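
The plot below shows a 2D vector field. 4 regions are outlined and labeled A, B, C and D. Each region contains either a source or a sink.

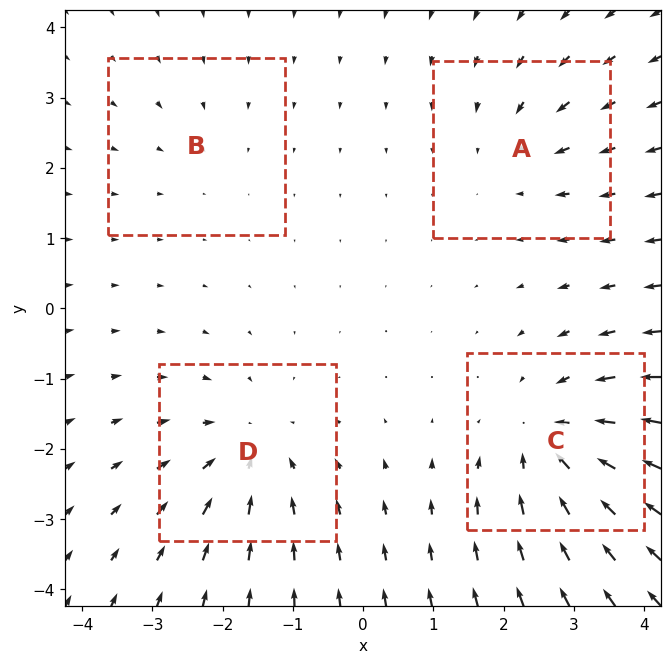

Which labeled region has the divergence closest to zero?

B

Divergence at each region's feature centre — A: about -3, B: about -2, C: about -6, D: about -4. Region B is closest to zero.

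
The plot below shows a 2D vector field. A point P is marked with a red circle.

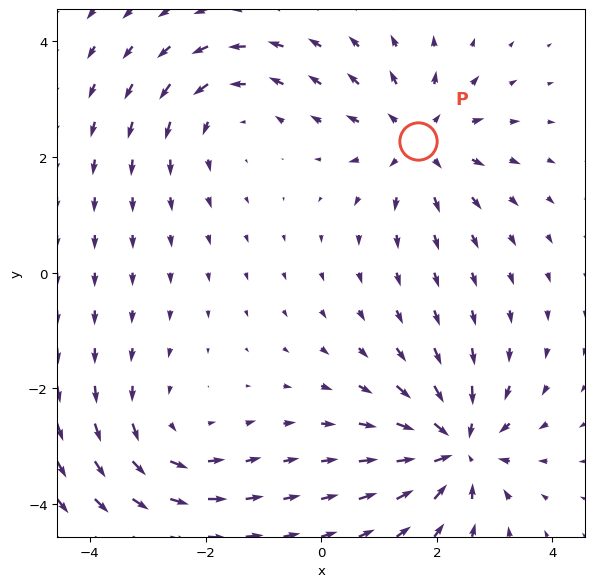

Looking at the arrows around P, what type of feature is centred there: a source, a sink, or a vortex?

At P (1.7, 2.3) the arrows spread outward. Divergence about +4, curl ≈0 — positive divergence with near-zero curl is a source.

source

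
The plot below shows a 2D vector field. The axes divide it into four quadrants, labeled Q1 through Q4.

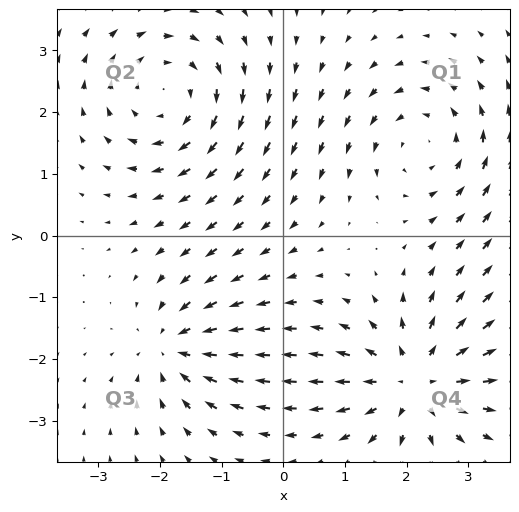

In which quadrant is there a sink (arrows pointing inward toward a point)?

The sink sits at approximately (-1.8, -1.8), which lies in quadrant Q3. The divergence there is about -4, negative as expected for a sink.

Q3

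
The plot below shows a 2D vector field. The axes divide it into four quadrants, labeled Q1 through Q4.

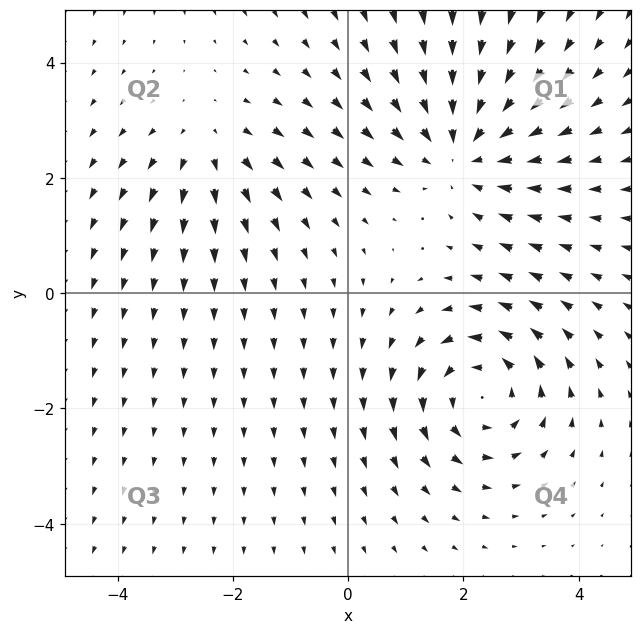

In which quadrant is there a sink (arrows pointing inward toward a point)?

The sink sits at approximately (2.0, 2.5), which lies in quadrant Q1. The divergence there is about -4, negative as expected for a sink.

Q1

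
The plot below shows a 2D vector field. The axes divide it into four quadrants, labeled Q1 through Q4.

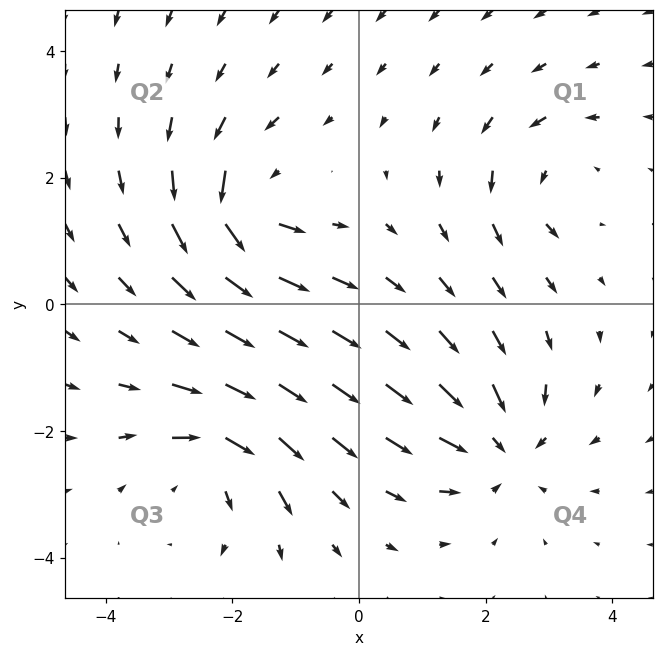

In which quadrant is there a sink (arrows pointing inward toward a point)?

Q4

The sink sits at approximately (2.2, -2.2), which lies in quadrant Q4. The divergence there is about -5, negative as expected for a sink.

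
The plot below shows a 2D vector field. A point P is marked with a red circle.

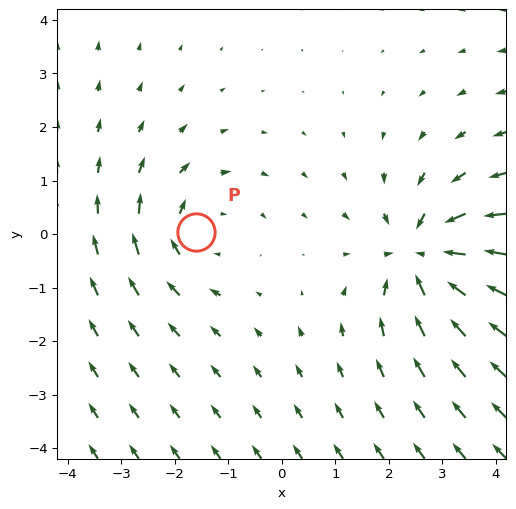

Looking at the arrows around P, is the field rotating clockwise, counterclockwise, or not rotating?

Near P at (-1.6, 0.0) the arrows circulate clockwise. The curl (z-component) there is about -2; negative curl means clockwise rotation.

clockwise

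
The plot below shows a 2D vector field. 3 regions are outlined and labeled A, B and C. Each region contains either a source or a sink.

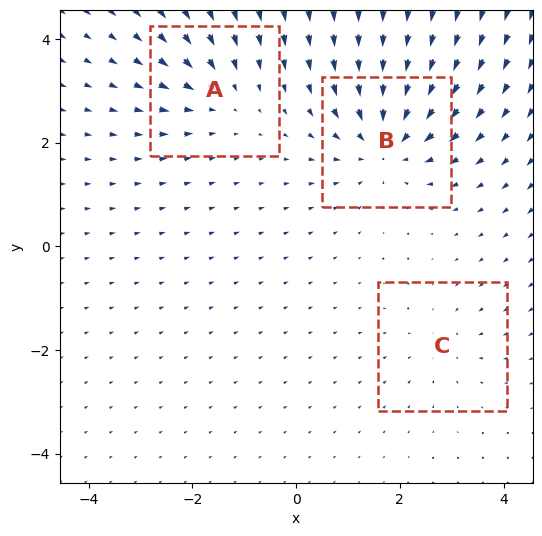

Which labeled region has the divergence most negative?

B

Divergence at each region's feature centre — A: about -3, B: about -5, C: about -2. Region B is most negative.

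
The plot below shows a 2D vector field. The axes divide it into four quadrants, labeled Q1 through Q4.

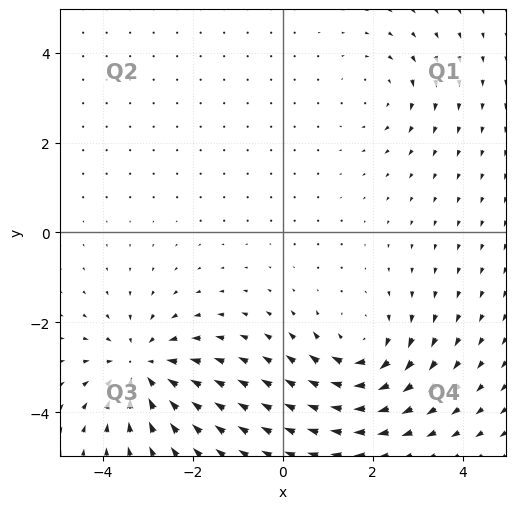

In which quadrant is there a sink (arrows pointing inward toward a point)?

The sink sits at approximately (-3.1, -3.0), which lies in quadrant Q3. The divergence there is about -4, negative as expected for a sink.

Q3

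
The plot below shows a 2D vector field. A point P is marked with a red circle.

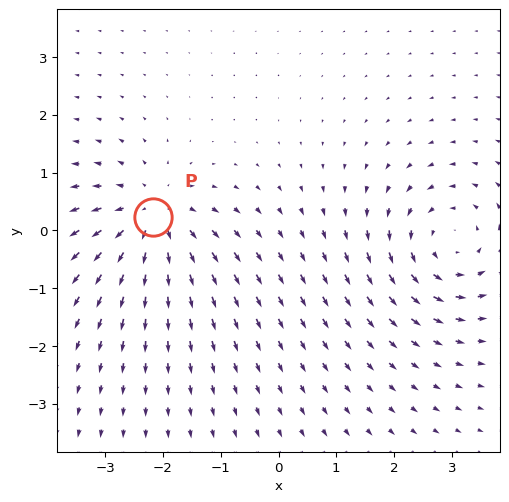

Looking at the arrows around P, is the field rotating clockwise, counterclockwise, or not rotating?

Near P at (-2.2, 0.2) the arrows show no circulation. The curl there is ≈0.

not rotating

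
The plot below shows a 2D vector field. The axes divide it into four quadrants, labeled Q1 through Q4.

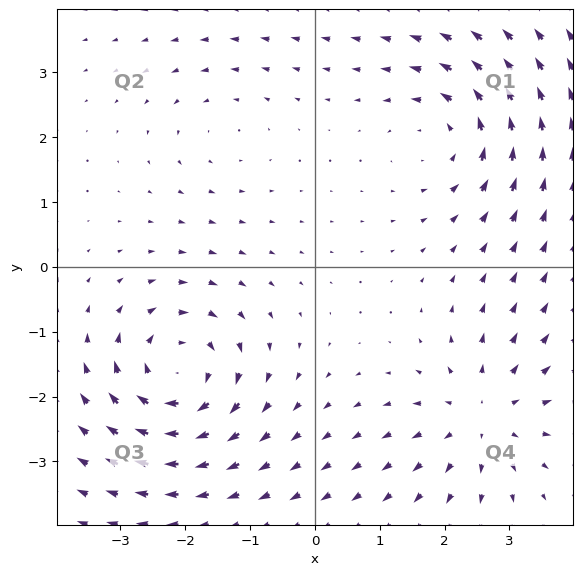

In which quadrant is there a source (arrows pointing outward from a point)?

Q4

The source sits at approximately (2.6, -2.3), which lies in quadrant Q4. The divergence there is about +4, positive as expected for a source.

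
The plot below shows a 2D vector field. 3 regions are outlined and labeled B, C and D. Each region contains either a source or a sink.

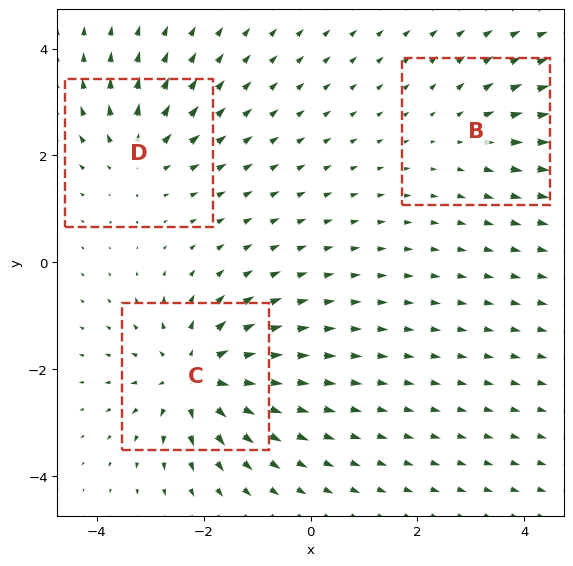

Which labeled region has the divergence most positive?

C

Divergence at each region's feature centre — B: about +2, C: about +5, D: about +3. Region C is most positive.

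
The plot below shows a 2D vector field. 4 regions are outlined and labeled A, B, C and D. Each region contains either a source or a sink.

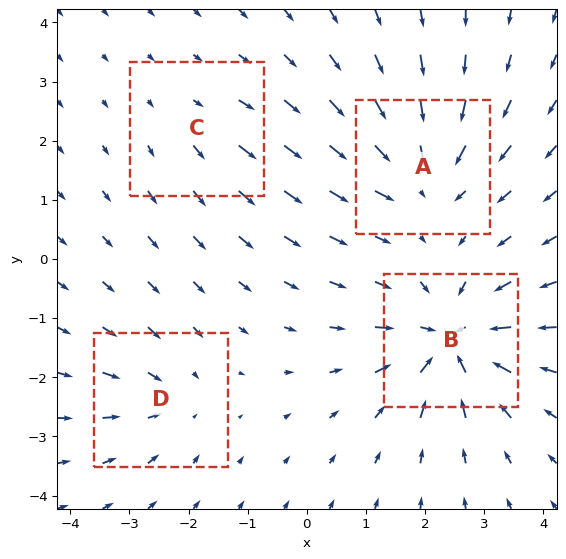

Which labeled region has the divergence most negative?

B

Divergence at each region's feature centre — A: about -6, B: about -8, C: about +2, D: about -4. Region B is most negative.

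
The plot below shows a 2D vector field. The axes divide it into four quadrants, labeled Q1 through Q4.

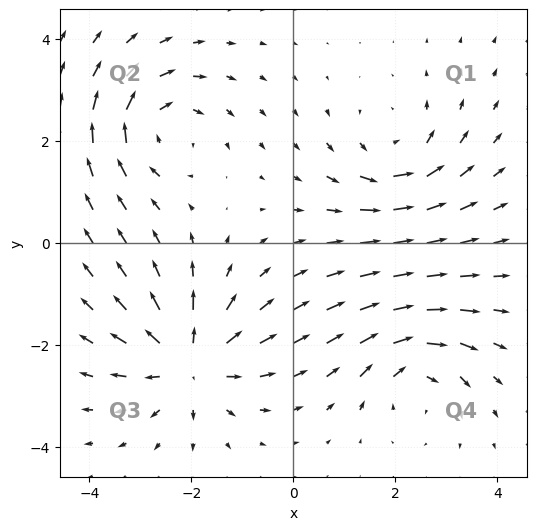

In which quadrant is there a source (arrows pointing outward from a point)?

The source sits at approximately (-2.0, -2.3), which lies in quadrant Q3. The divergence there is about +5, positive as expected for a source.

Q3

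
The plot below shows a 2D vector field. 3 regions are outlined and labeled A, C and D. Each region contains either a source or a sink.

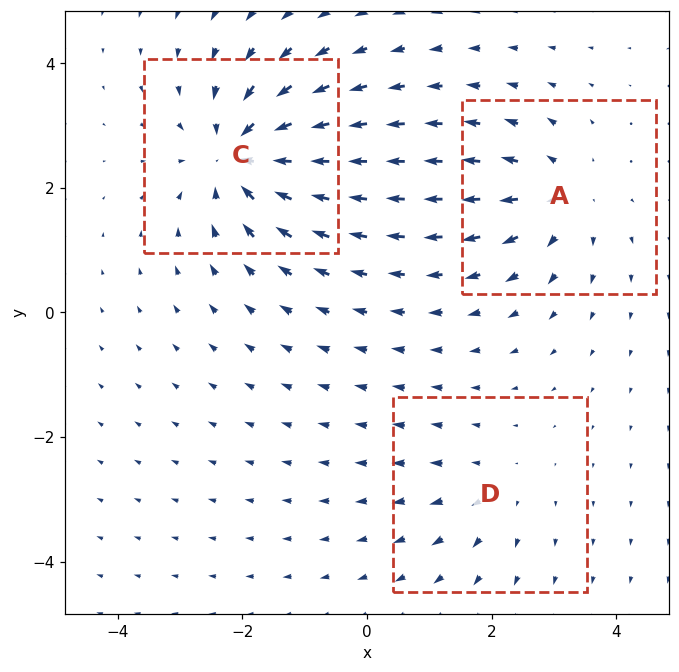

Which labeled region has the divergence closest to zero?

D

Divergence at each region's feature centre — A: about +3, C: about -5, D: about +2. Region D is closest to zero.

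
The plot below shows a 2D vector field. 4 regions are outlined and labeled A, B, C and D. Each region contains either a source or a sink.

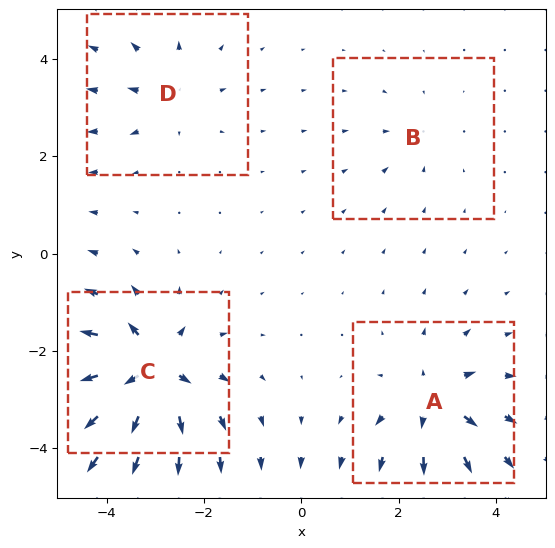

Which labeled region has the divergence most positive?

Divergence at each region's feature centre — A: about +6, B: about -3, C: about +9, D: about +4. Region C is most positive.

C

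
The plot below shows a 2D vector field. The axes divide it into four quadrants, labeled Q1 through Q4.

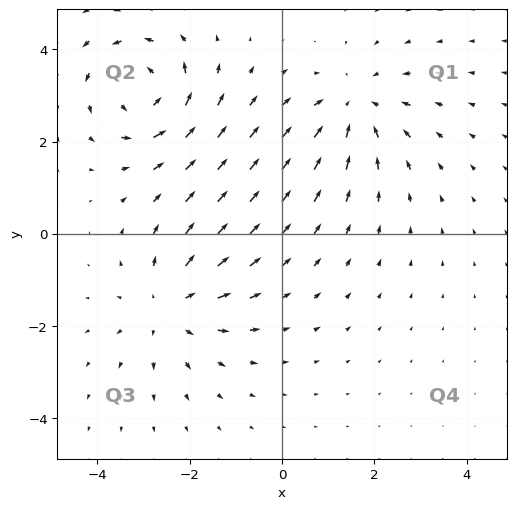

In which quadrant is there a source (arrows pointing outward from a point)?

Q3

The source sits at approximately (-2.4, -1.6), which lies in quadrant Q3. The divergence there is about +4, positive as expected for a source.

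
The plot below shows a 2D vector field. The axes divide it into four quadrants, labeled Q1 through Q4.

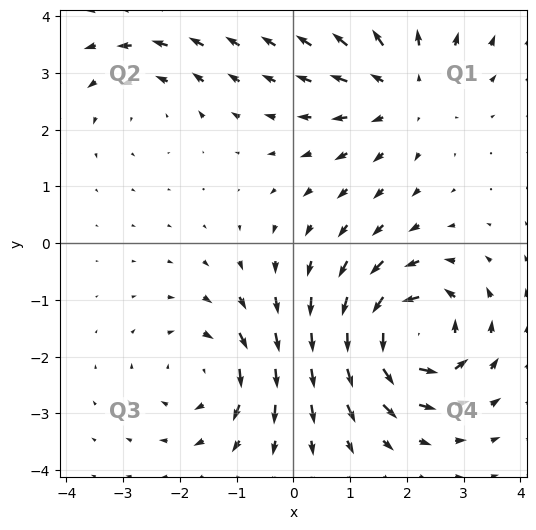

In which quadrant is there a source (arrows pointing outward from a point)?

The source sits at approximately (1.9, 2.7), which lies in quadrant Q1. The divergence there is about +3, positive as expected for a source.

Q1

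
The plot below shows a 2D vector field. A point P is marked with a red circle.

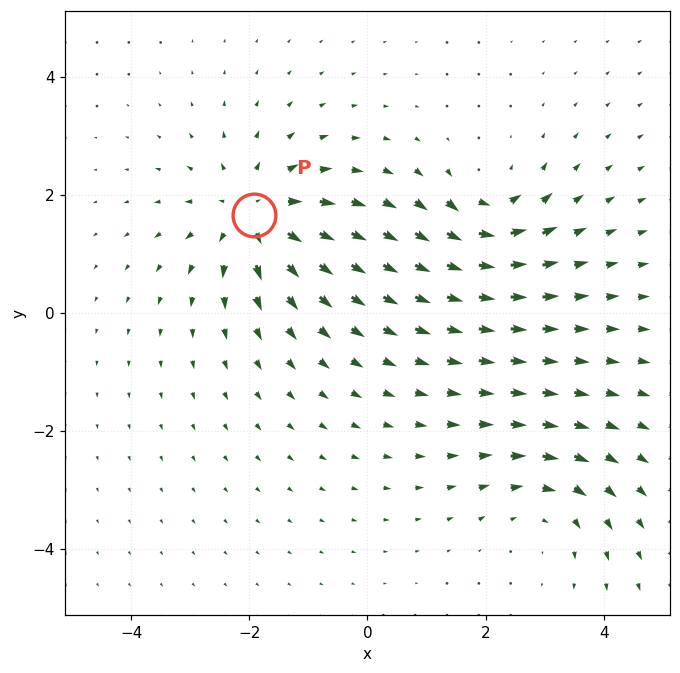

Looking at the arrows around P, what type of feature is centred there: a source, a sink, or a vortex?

source

At P (-1.9, 1.7) the arrows spread outward. Divergence about +5, curl ≈0 — positive divergence with near-zero curl is a source.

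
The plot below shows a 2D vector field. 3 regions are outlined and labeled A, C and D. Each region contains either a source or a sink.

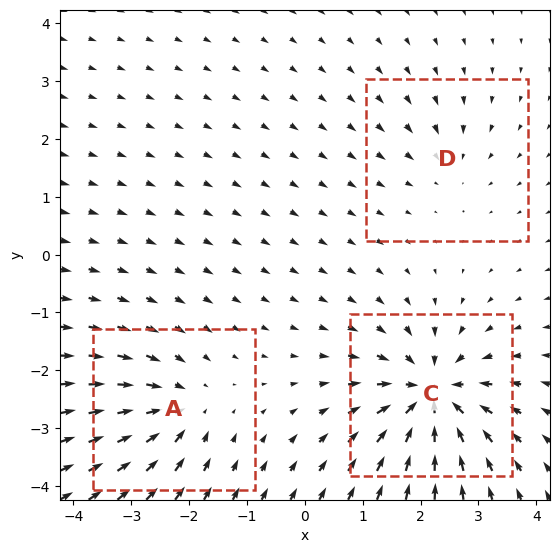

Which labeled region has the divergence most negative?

C

Divergence at each region's feature centre — A: about -4, C: about -7, D: about -2. Region C is most negative.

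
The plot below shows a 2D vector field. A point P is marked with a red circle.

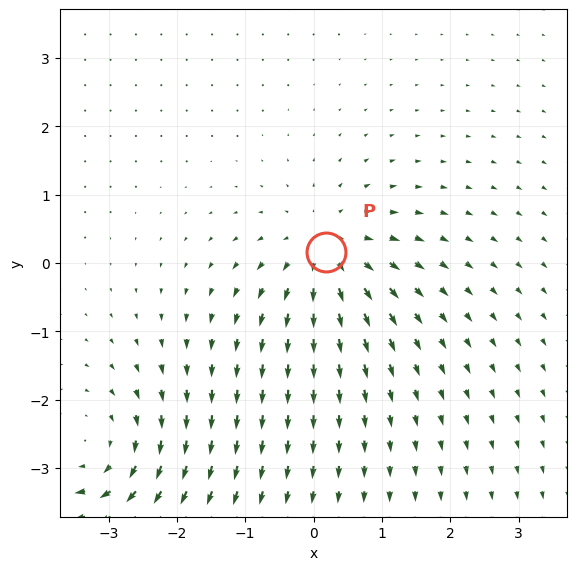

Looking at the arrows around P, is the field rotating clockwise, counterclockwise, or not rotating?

not rotating

Near P at (0.2, 0.2) the arrows show no circulation. The curl there is ≈0.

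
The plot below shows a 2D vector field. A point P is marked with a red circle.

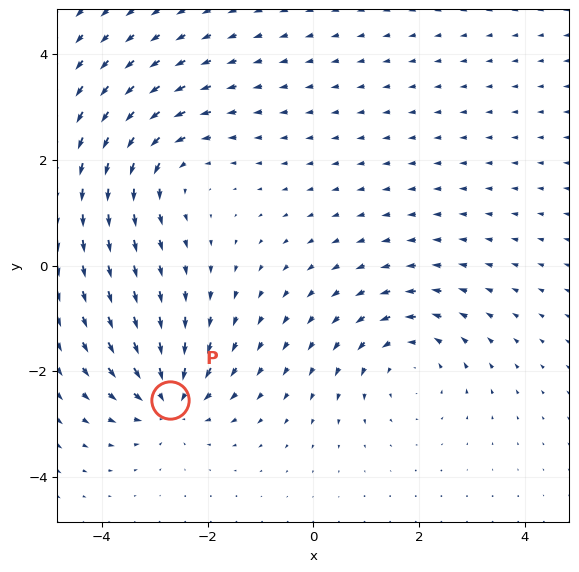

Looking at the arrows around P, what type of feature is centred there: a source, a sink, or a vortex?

At P (-2.7, -2.5) the arrows converge inward. Divergence about -5, curl ≈0 — negative divergence with near-zero curl is a sink.

sink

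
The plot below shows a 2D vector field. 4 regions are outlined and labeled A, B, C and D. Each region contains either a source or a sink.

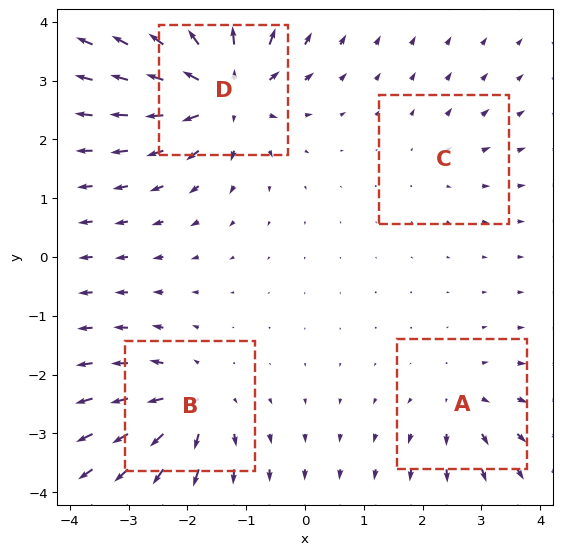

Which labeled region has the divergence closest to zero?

Divergence at each region's feature centre — A: about +4, B: about +6, C: about +2, D: about +8. Region C is closest to zero.

C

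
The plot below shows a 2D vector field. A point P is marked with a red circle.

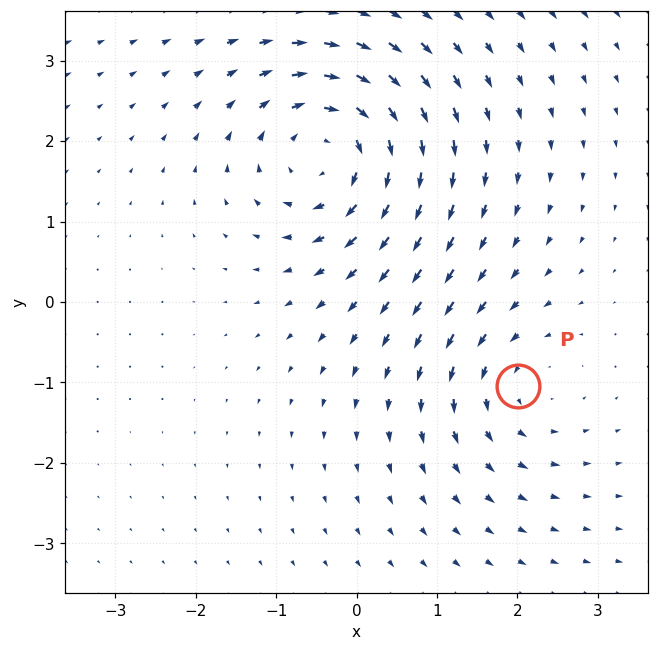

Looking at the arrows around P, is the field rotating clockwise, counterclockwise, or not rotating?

Near P at (2.0, -1.1) the arrows circulate counterclockwise. The curl (z-component) there is about +3; positive curl means counterclockwise rotation.

counterclockwise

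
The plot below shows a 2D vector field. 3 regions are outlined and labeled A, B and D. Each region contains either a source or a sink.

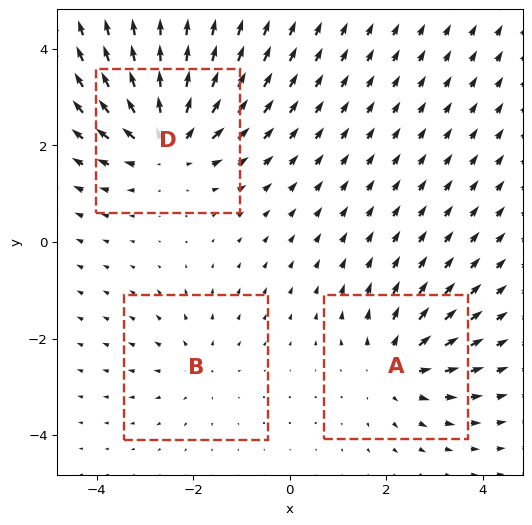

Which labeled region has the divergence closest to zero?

B

Divergence at each region's feature centre — A: about +4, B: about +2, D: about +5. Region B is closest to zero.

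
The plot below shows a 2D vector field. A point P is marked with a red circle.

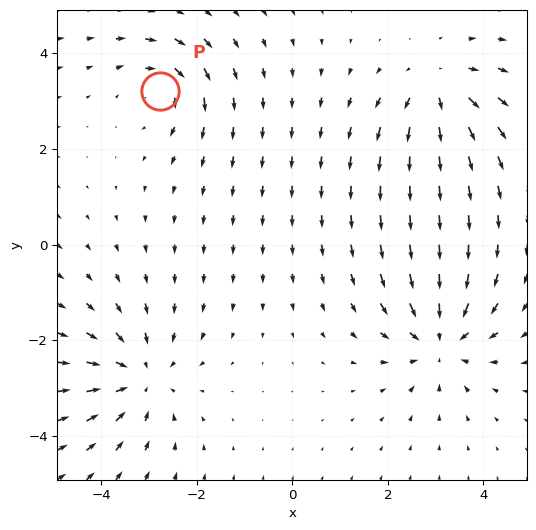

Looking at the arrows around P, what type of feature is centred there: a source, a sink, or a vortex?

vortex

At P (-2.8, 3.2) the arrows circulate clockwise. Divergence ≈0, curl about -4 — near-zero divergence with nonzero curl is a vortex.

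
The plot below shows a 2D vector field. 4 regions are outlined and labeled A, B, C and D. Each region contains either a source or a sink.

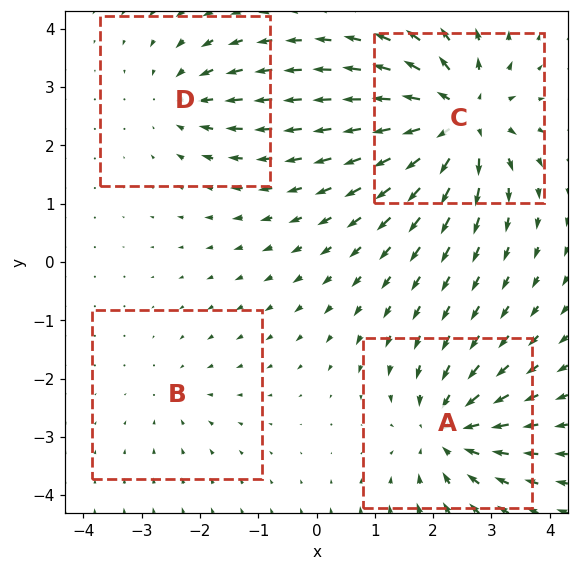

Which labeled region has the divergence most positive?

C

Divergence at each region's feature centre — A: about -5, B: about -2, C: about +7, D: about -3. Region C is most positive.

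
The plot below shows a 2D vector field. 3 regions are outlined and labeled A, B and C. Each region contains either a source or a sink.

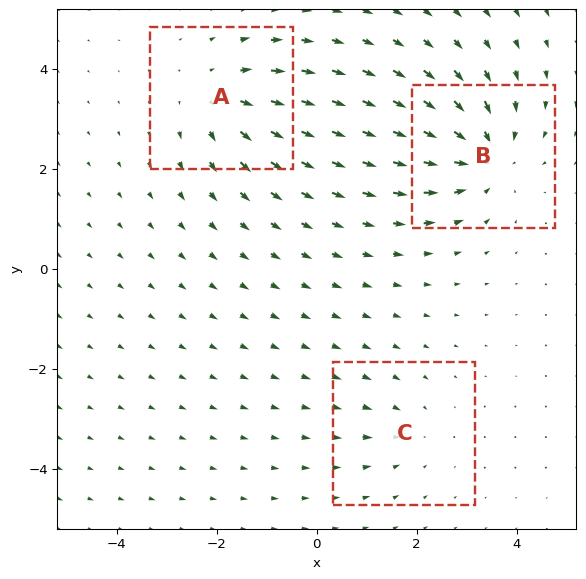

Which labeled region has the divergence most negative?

B

Divergence at each region's feature centre — A: about +3, B: about -4, C: about -2. Region B is most negative.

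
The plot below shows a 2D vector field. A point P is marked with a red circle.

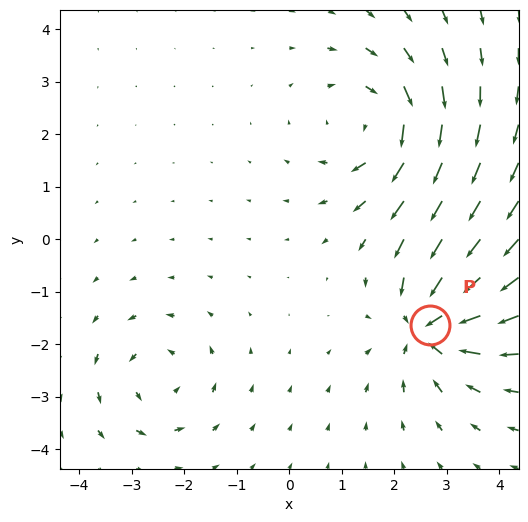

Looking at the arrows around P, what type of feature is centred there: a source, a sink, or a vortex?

sink

At P (2.7, -1.6) the arrows converge inward. Divergence about -5, curl ≈0 — negative divergence with near-zero curl is a sink.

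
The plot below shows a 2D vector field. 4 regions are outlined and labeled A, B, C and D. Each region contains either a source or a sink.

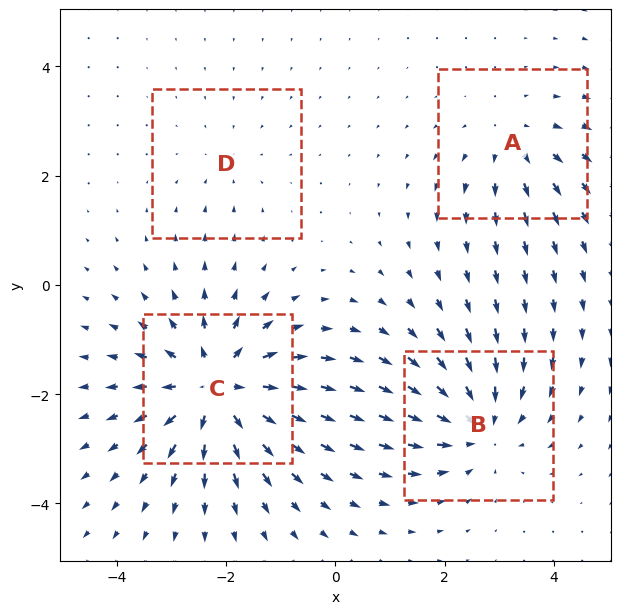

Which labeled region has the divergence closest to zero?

D

Divergence at each region's feature centre — A: about +3, B: about -5, C: about +7, D: about -2. Region D is closest to zero.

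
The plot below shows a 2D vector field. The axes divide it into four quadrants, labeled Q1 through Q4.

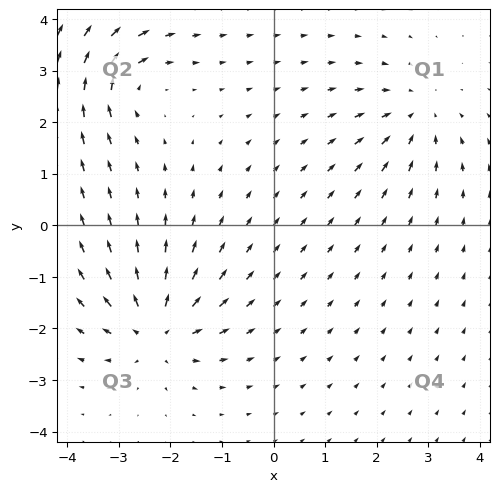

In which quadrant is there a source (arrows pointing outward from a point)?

Q3

The source sits at approximately (-2.3, -2.0), which lies in quadrant Q3. The divergence there is about +5, positive as expected for a source.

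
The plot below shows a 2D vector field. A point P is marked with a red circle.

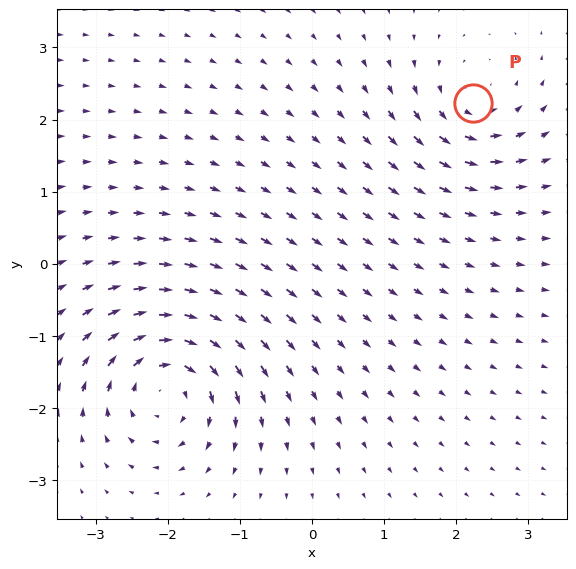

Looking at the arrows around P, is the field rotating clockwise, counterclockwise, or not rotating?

Near P at (2.2, 2.2) the arrows circulate counterclockwise. The curl (z-component) there is about +4; positive curl means counterclockwise rotation.

counterclockwise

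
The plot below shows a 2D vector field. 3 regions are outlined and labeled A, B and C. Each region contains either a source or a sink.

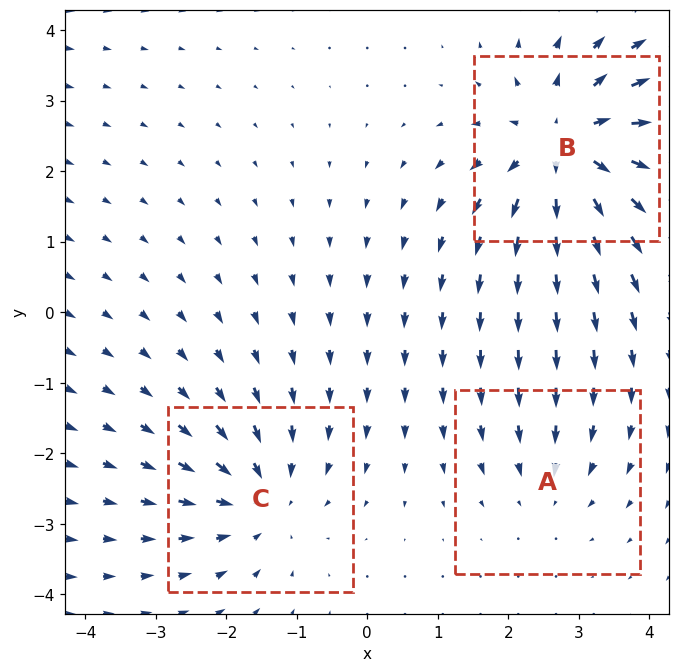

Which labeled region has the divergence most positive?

Divergence at each region's feature centre — A: about -2, B: about +5, C: about -3. Region B is most positive.

B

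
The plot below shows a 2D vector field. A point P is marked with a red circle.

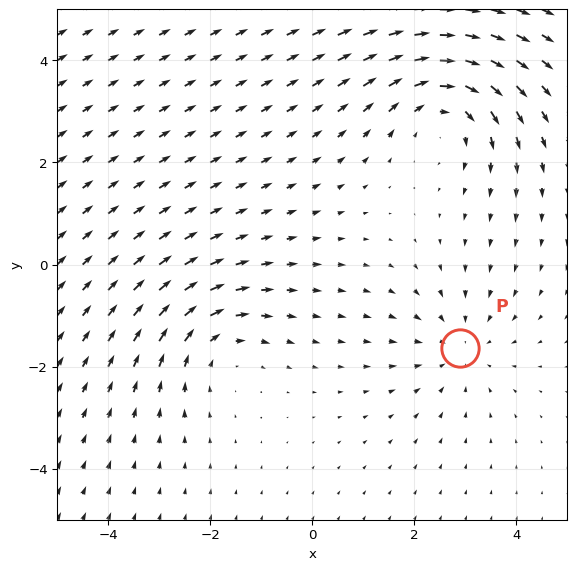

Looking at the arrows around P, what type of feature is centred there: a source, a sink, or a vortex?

sink

At P (2.9, -1.6) the arrows converge inward. Divergence about -2, curl ≈0 — negative divergence with near-zero curl is a sink.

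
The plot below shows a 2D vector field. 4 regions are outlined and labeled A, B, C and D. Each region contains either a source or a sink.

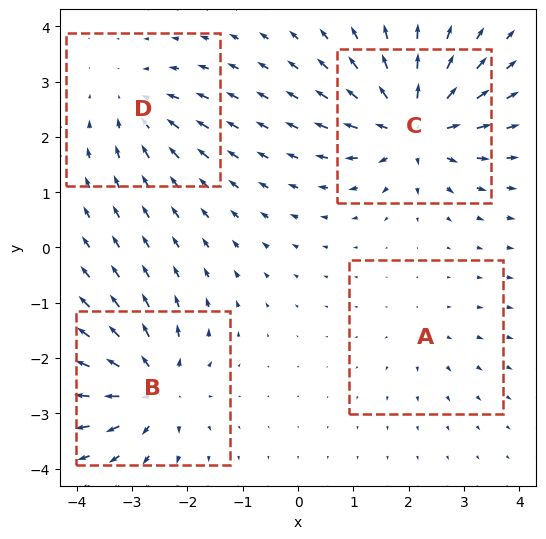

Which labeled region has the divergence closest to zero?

Divergence at each region's feature centre — A: about +2, B: about +6, C: about +8, D: about -4. Region A is closest to zero.

A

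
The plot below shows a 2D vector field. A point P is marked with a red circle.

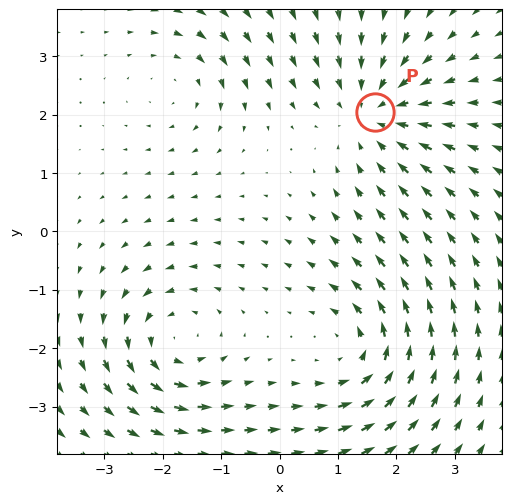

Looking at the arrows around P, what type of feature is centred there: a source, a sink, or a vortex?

sink

At P (1.6, 2.0) the arrows converge inward. Divergence about -4, curl ≈0 — negative divergence with near-zero curl is a sink.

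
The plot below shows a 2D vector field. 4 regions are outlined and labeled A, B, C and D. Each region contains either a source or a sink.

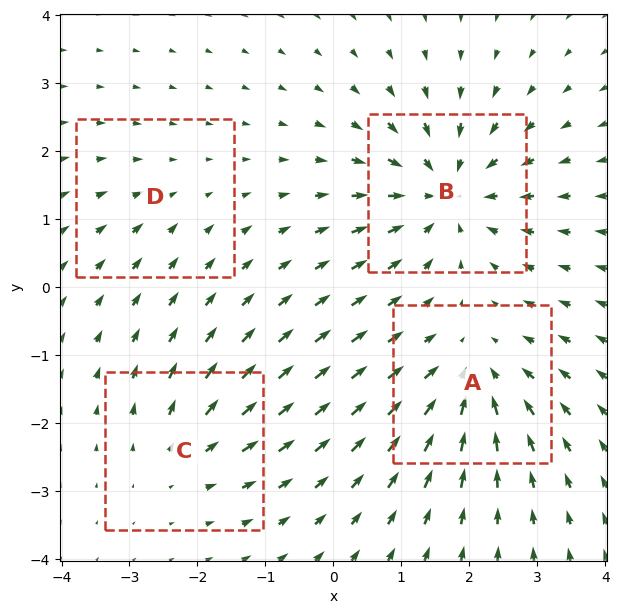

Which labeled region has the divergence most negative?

Divergence at each region's feature centre — A: about -5, B: about -7, C: about +4, D: about -2. Region B is most negative.

B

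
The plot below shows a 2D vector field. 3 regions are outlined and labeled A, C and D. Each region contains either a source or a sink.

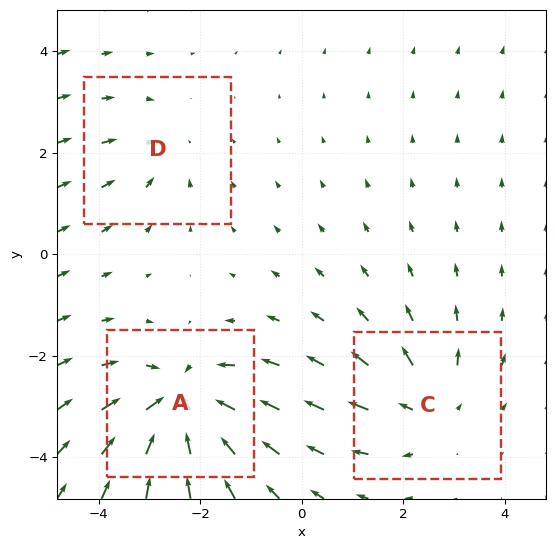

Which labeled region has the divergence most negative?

Divergence at each region's feature centre — A: about -5, C: about +3, D: about -2. Region A is most negative.

A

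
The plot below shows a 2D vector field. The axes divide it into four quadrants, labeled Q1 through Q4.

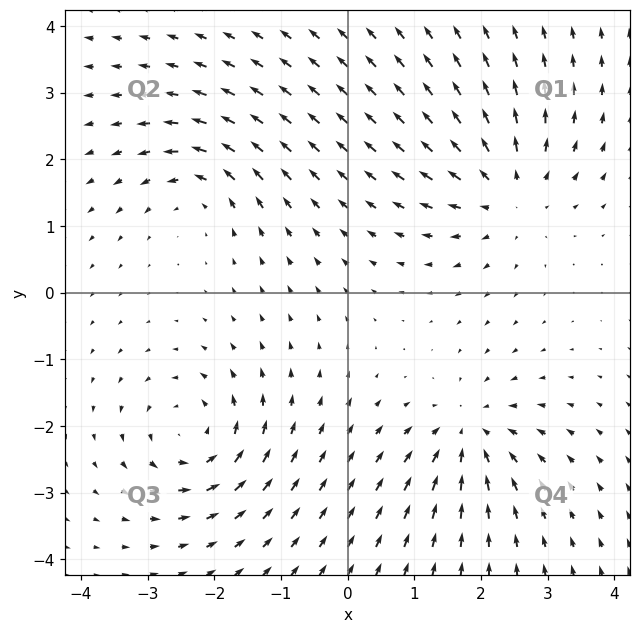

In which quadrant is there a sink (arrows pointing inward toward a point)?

The sink sits at approximately (1.8, -2.1), which lies in quadrant Q4. The divergence there is about -5, negative as expected for a sink.

Q4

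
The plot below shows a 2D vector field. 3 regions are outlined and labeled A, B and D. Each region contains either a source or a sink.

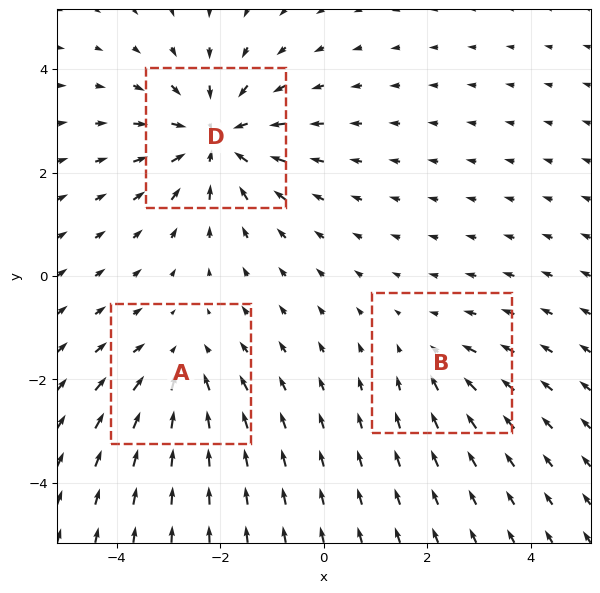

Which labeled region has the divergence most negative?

Divergence at each region's feature centre — A: about -3, B: about -2, D: about -4. Region D is most negative.

D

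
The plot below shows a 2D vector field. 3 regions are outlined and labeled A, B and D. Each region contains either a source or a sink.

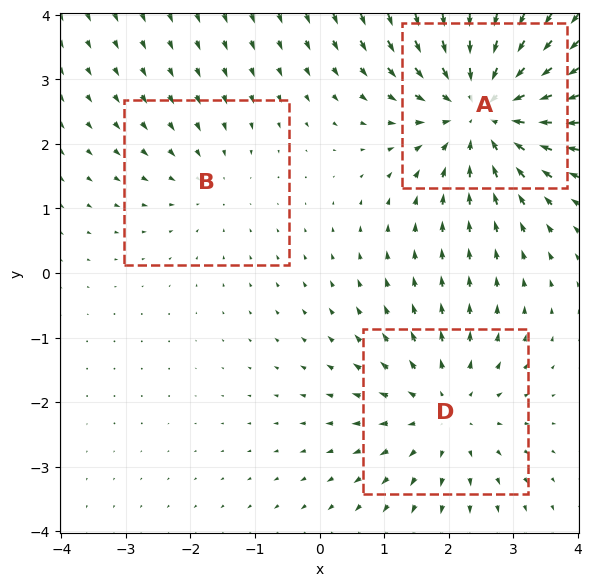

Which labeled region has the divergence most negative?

A

Divergence at each region's feature centre — A: about -5, B: about -2, D: about +3. Region A is most negative.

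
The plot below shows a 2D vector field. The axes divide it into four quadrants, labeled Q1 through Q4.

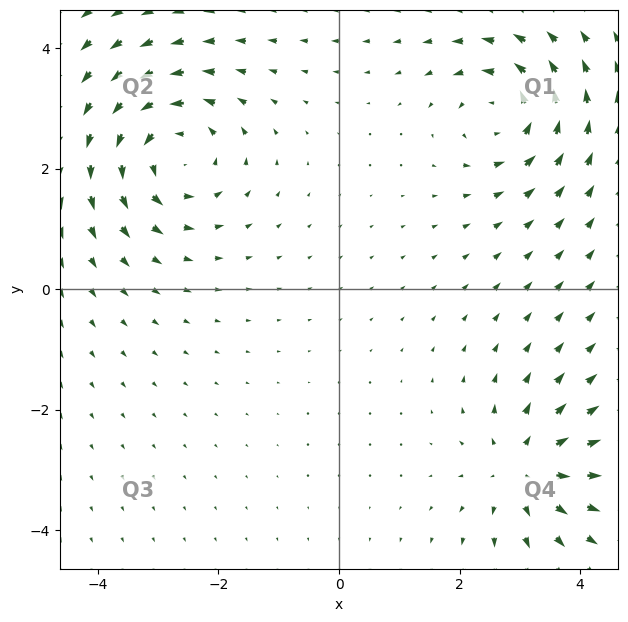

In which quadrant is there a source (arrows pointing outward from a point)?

Q4

The source sits at approximately (3.1, -3.0), which lies in quadrant Q4. The divergence there is about +4, positive as expected for a source.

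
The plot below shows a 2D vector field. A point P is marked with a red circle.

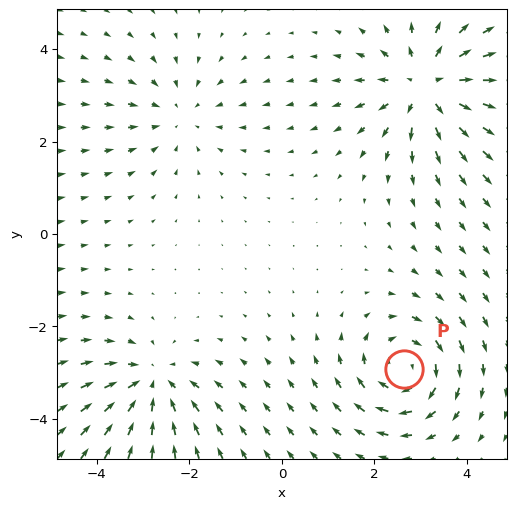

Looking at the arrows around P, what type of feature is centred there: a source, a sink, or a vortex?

vortex

At P (2.6, -2.9) the arrows circulate clockwise. Divergence ≈0, curl about -5 — near-zero divergence with nonzero curl is a vortex.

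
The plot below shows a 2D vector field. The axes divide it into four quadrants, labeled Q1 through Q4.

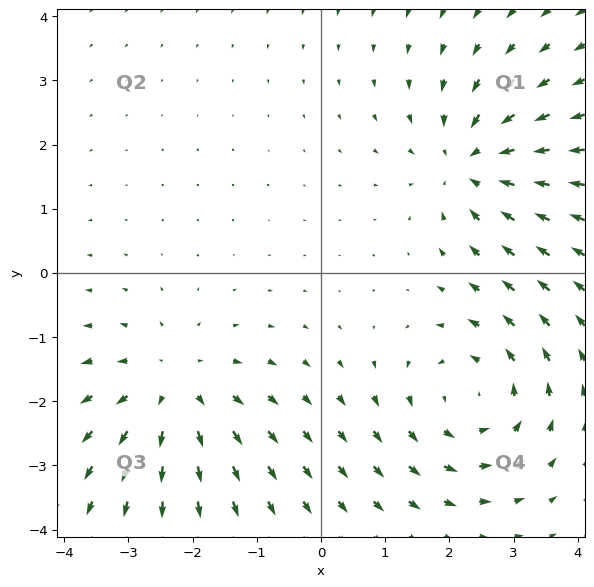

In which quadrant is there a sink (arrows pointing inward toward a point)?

Q1

The sink sits at approximately (2.3, 1.7), which lies in quadrant Q1. The divergence there is about -3, negative as expected for a sink.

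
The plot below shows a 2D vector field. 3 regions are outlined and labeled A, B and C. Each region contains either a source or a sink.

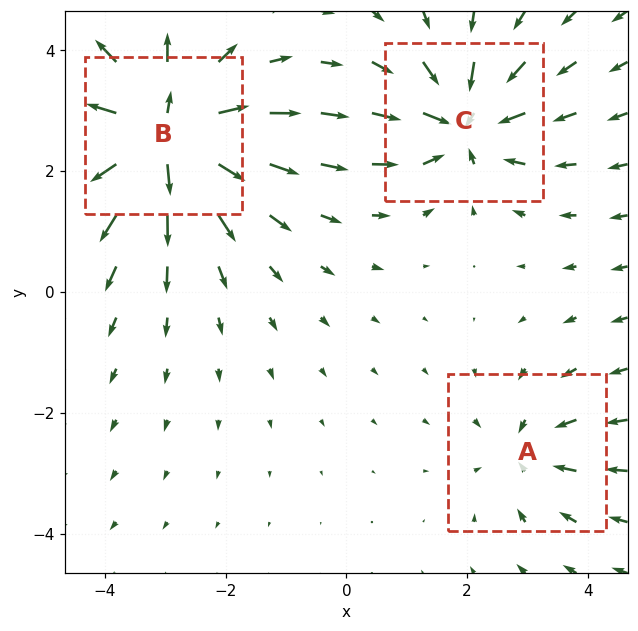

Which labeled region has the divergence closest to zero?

Divergence at each region's feature centre — A: about -3, B: about +6, C: about -4. Region A is closest to zero.

A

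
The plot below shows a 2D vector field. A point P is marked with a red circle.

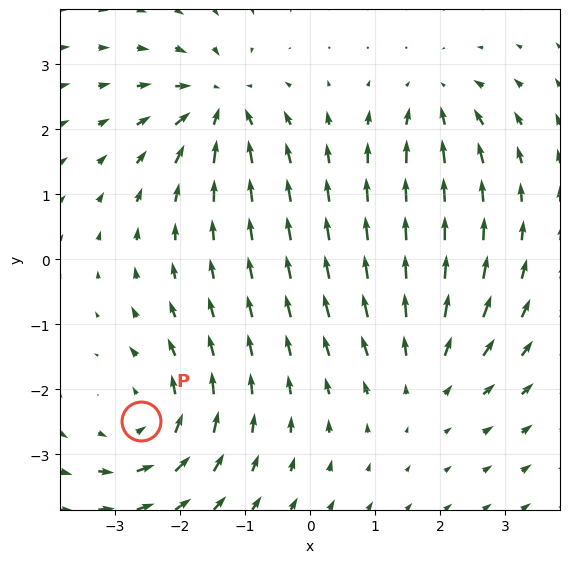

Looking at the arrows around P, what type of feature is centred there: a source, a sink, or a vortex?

vortex

At P (-2.6, -2.5) the arrows circulate counterclockwise. Divergence ≈0, curl about +4 — near-zero divergence with nonzero curl is a vortex.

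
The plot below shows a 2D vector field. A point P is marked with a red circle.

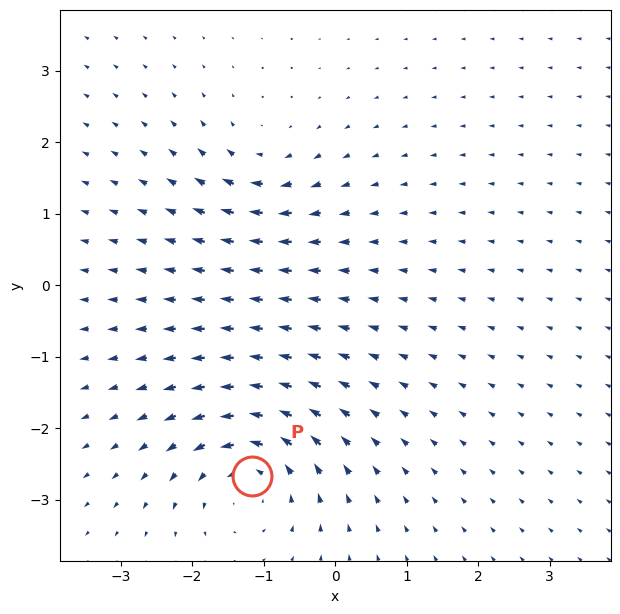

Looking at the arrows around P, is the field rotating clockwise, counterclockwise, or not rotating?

counterclockwise

Near P at (-1.2, -2.7) the arrows circulate counterclockwise. The curl (z-component) there is about +6; positive curl means counterclockwise rotation.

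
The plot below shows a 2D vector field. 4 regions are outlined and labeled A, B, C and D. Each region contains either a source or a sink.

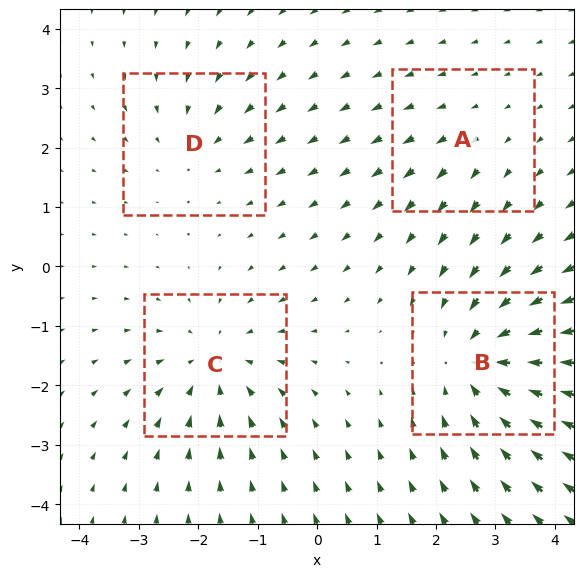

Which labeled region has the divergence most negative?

B

Divergence at each region's feature centre — A: about +2, B: about -6, C: about -4, D: about -3. Region B is most negative.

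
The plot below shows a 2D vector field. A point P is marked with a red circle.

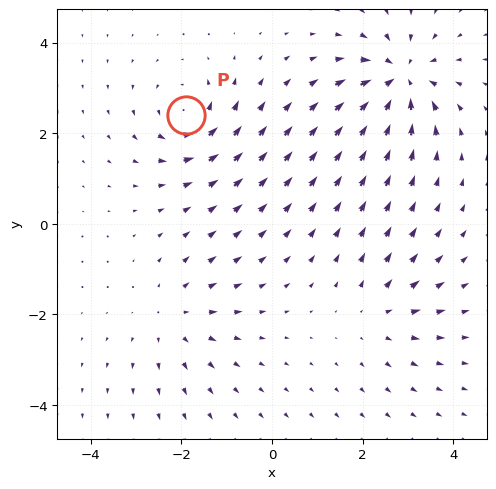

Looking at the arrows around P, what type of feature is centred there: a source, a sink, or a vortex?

At P (-1.9, 2.4) the arrows circulate counterclockwise. Divergence ≈0, curl about +5 — near-zero divergence with nonzero curl is a vortex.

vortex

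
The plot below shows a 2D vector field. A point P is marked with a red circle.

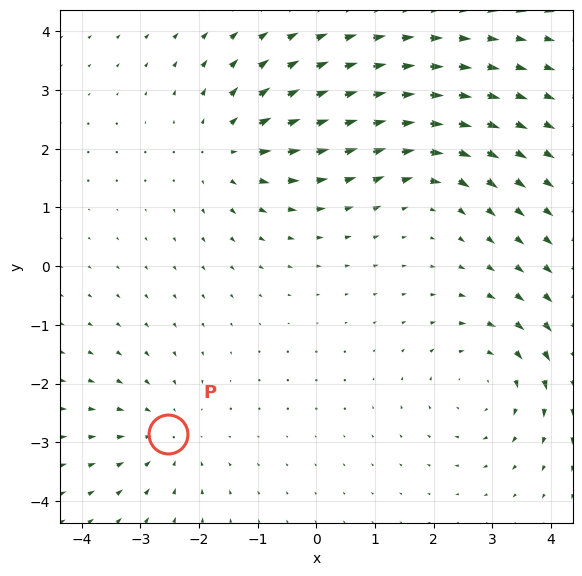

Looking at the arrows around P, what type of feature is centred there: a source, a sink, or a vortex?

sink

At P (-2.5, -2.9) the arrows converge inward. Divergence about -3, curl ≈0 — negative divergence with near-zero curl is a sink.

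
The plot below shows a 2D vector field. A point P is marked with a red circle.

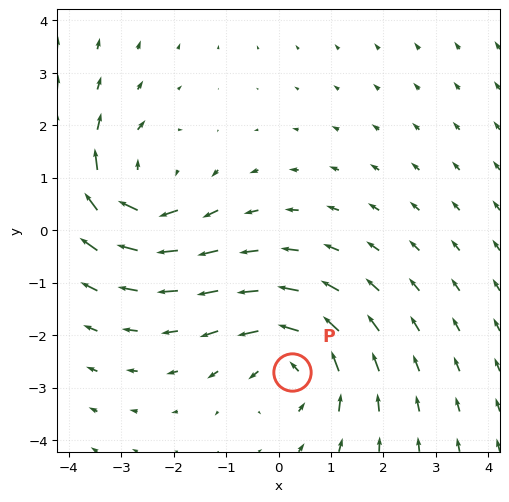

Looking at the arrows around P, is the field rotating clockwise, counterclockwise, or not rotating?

counterclockwise

Near P at (0.3, -2.7) the arrows circulate counterclockwise. The curl (z-component) there is about +4; positive curl means counterclockwise rotation.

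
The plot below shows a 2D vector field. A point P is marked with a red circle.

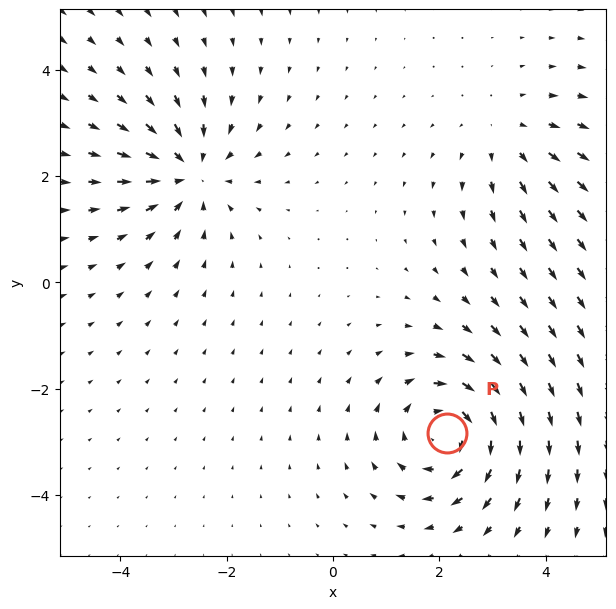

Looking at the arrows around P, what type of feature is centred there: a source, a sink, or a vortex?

At P (2.2, -2.8) the arrows circulate clockwise. Divergence ≈0, curl about -4 — near-zero divergence with nonzero curl is a vortex.

vortex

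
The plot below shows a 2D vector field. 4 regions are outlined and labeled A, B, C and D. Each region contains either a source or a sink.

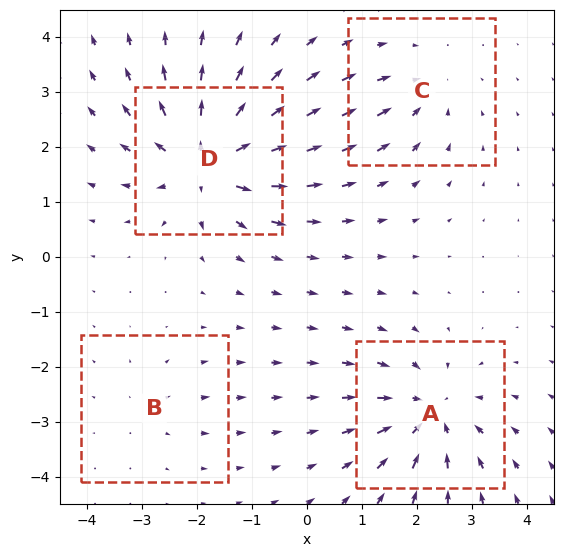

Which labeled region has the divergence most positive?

Divergence at each region's feature centre — A: about -6, B: about +2, C: about -3, D: about +8. Region D is most positive.

D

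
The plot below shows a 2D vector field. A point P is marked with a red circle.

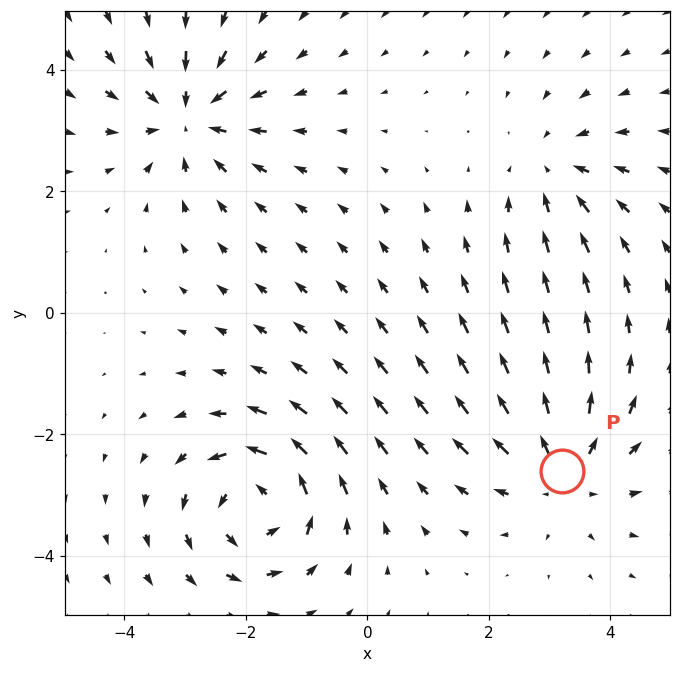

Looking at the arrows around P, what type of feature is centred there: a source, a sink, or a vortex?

source

At P (3.2, -2.6) the arrows spread outward. Divergence about +4, curl ≈0 — positive divergence with near-zero curl is a source.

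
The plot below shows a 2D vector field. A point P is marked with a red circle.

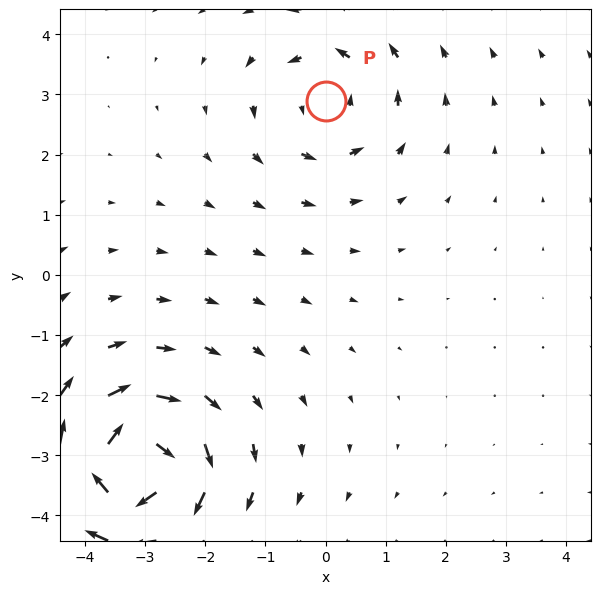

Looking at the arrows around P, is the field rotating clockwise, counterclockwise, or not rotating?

Near P at (-0.0, 2.9) the arrows circulate counterclockwise. The curl (z-component) there is about +3; positive curl means counterclockwise rotation.

counterclockwise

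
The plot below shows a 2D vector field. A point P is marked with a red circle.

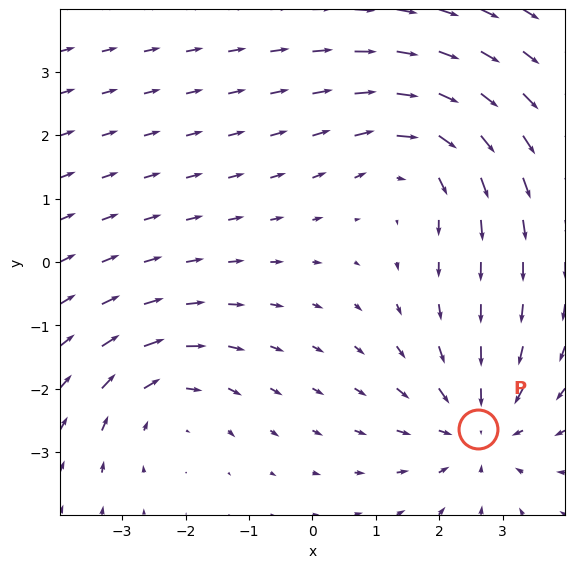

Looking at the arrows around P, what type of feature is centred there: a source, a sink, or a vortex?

sink

At P (2.6, -2.6) the arrows converge inward. Divergence about -5, curl ≈0 — negative divergence with near-zero curl is a sink.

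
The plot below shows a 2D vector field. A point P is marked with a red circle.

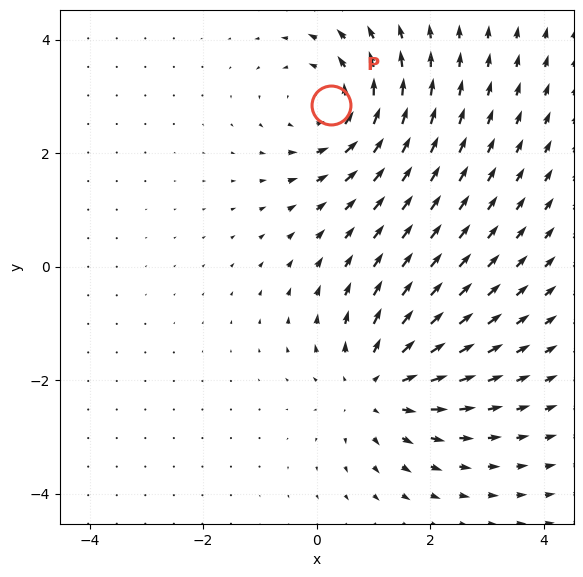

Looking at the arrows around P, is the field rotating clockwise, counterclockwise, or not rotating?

counterclockwise

Near P at (0.2, 2.8) the arrows circulate counterclockwise. The curl (z-component) there is about +4; positive curl means counterclockwise rotation.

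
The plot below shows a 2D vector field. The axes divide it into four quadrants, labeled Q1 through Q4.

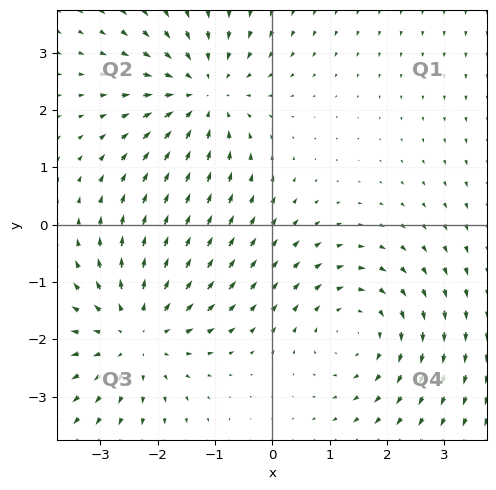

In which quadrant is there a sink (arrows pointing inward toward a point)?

Q2

The sink sits at approximately (-1.2, 2.3), which lies in quadrant Q2. The divergence there is about -3, negative as expected for a sink.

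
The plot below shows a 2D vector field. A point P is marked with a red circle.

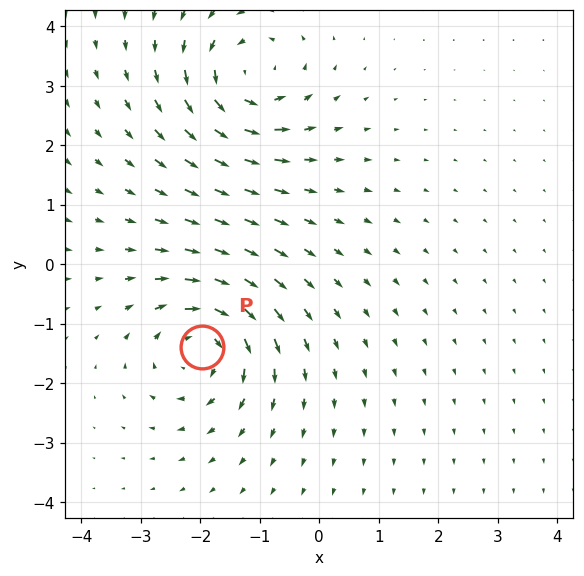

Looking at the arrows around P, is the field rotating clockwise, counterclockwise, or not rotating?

clockwise

Near P at (-2.0, -1.4) the arrows circulate clockwise. The curl (z-component) there is about -6; negative curl means clockwise rotation.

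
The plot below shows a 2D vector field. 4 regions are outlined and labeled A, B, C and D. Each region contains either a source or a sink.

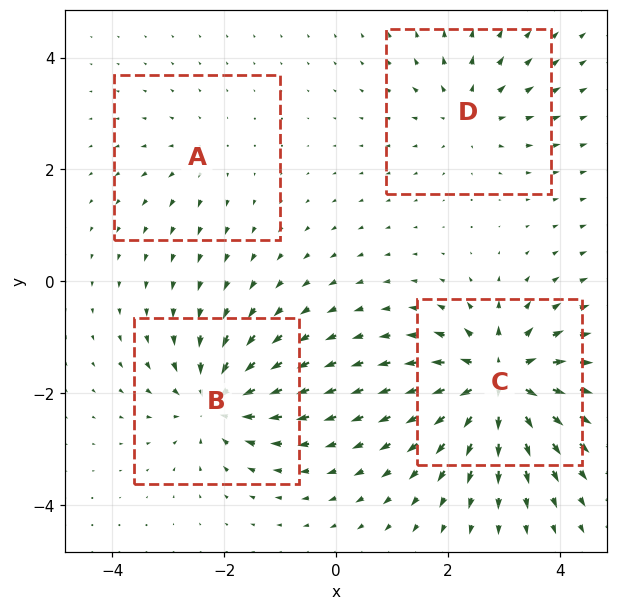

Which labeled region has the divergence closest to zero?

Divergence at each region's feature centre — A: about +2, B: about -6, C: about +8, D: about +4. Region A is closest to zero.

A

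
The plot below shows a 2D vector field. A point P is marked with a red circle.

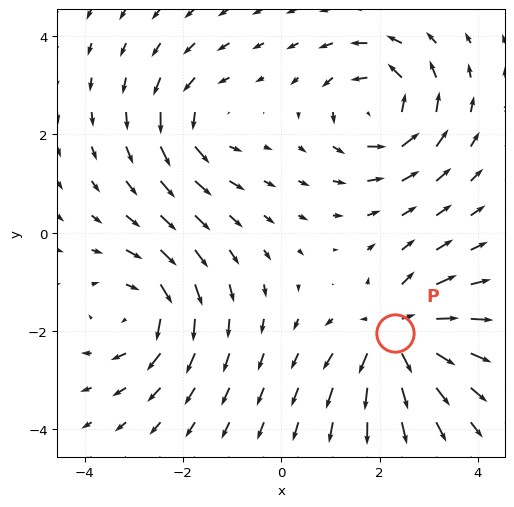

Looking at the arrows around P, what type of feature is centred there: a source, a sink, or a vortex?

At P (2.3, -2.0) the arrows spread outward. Divergence about +7, curl ≈0 — positive divergence with near-zero curl is a source.

source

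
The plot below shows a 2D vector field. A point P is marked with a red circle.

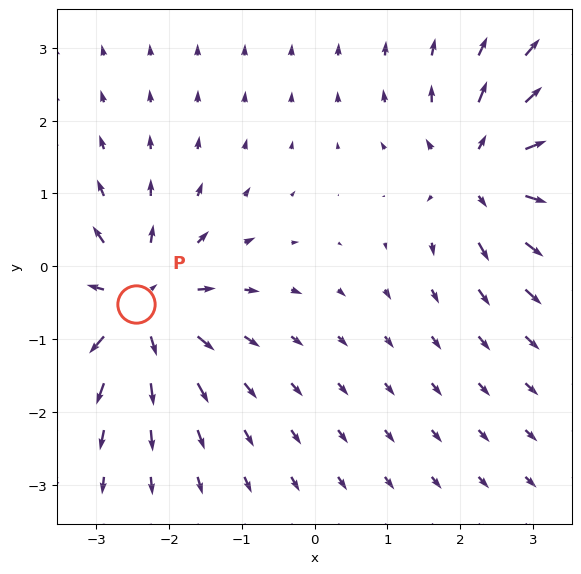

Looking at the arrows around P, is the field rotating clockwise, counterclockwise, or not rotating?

Near P at (-2.5, -0.5) the arrows show no circulation. The curl there is ≈0.

not rotating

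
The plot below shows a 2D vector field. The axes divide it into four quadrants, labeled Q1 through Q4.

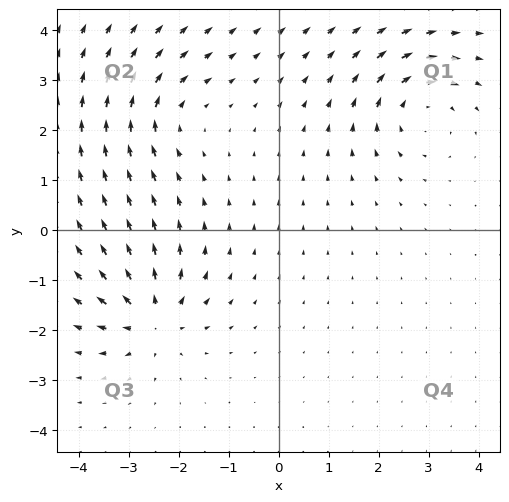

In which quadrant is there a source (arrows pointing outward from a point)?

Q3

The source sits at approximately (-2.5, -1.8), which lies in quadrant Q3. The divergence there is about +6, positive as expected for a source.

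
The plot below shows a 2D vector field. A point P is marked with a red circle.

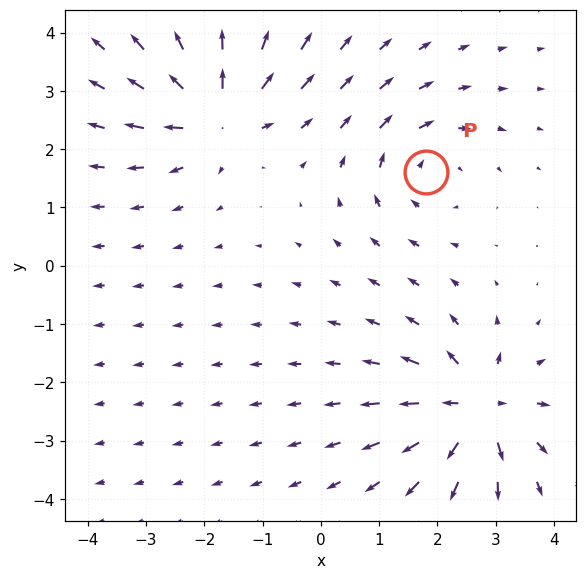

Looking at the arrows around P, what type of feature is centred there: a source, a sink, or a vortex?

vortex

At P (1.8, 1.6) the arrows circulate clockwise. Divergence ≈0, curl about -4 — near-zero divergence with nonzero curl is a vortex.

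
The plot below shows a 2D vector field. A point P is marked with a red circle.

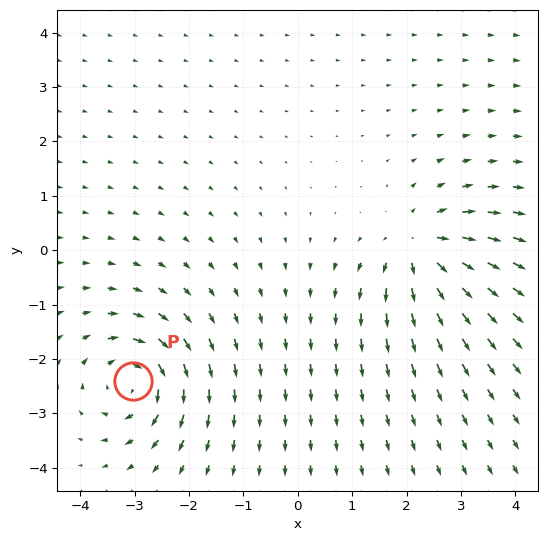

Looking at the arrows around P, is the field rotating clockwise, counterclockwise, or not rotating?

clockwise

Near P at (-3.0, -2.4) the arrows circulate clockwise. The curl (z-component) there is about -6; negative curl means clockwise rotation.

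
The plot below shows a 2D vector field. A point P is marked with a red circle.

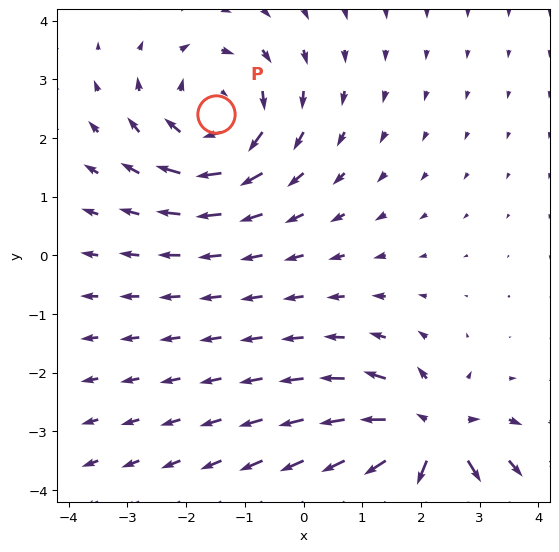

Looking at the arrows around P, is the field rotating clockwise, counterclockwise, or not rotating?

clockwise

Near P at (-1.5, 2.4) the arrows circulate clockwise. The curl (z-component) there is about -5; negative curl means clockwise rotation.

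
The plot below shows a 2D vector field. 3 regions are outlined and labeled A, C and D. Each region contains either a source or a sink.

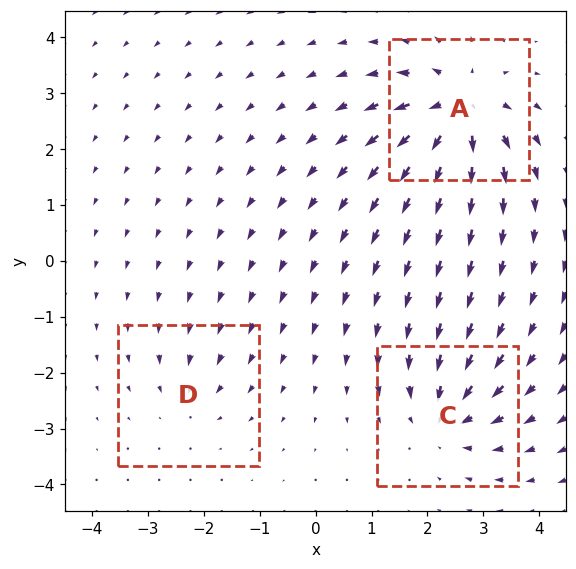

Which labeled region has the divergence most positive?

Divergence at each region's feature centre — A: about +6, C: about -4, D: about -2. Region A is most positive.

A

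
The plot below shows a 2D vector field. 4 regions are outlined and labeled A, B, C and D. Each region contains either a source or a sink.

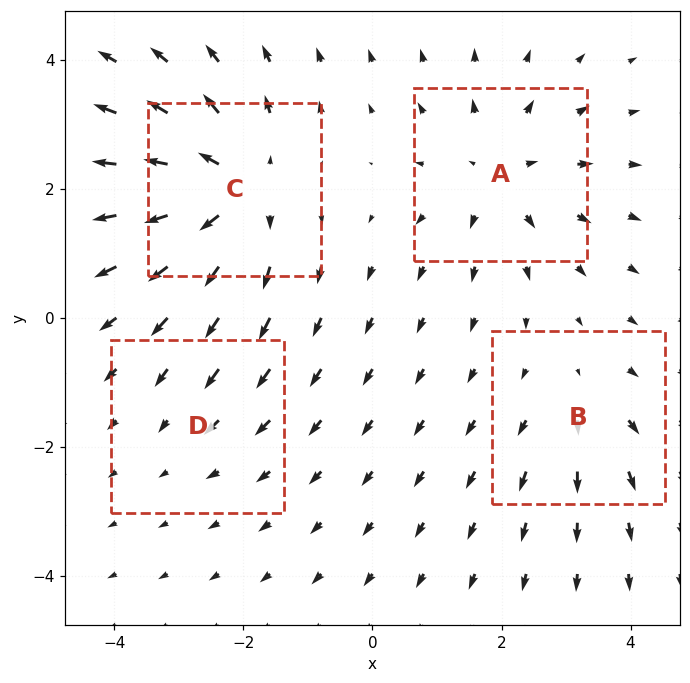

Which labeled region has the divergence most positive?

C

Divergence at each region's feature centre — A: about +5, B: about +3, C: about +6, D: about -2. Region C is most positive.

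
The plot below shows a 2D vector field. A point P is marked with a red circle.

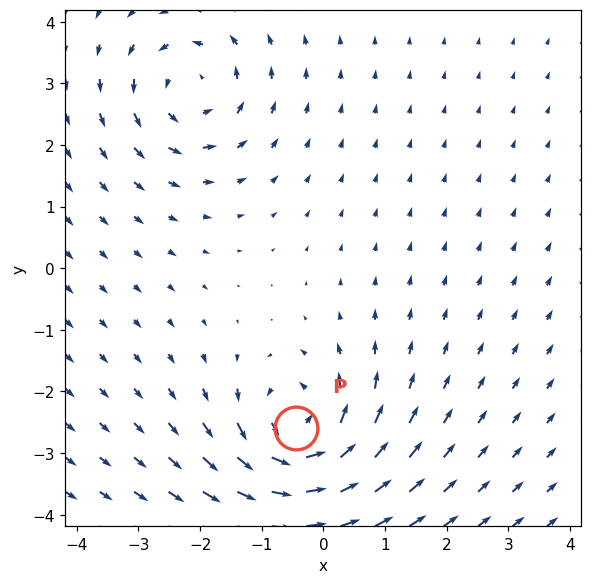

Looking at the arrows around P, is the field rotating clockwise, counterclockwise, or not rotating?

counterclockwise

Near P at (-0.4, -2.6) the arrows circulate counterclockwise. The curl (z-component) there is about +6; positive curl means counterclockwise rotation.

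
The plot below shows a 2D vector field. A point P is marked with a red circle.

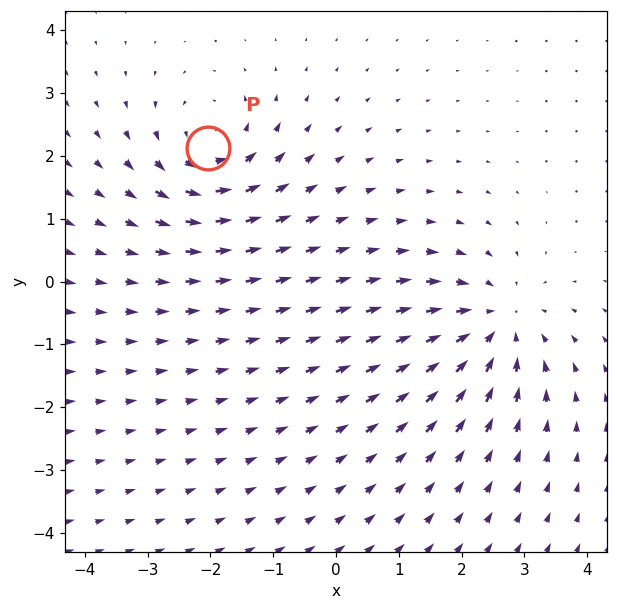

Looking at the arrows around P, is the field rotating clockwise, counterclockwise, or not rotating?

Near P at (-2.0, 2.1) the arrows circulate counterclockwise. The curl (z-component) there is about +5; positive curl means counterclockwise rotation.

counterclockwise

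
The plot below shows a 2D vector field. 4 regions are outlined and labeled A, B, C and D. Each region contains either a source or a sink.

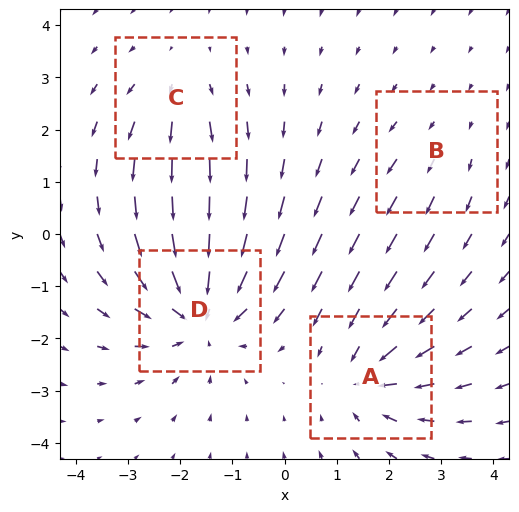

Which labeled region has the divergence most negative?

Divergence at each region's feature centre — A: about -4, B: about +2, C: about +3, D: about -6. Region D is most negative.

D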